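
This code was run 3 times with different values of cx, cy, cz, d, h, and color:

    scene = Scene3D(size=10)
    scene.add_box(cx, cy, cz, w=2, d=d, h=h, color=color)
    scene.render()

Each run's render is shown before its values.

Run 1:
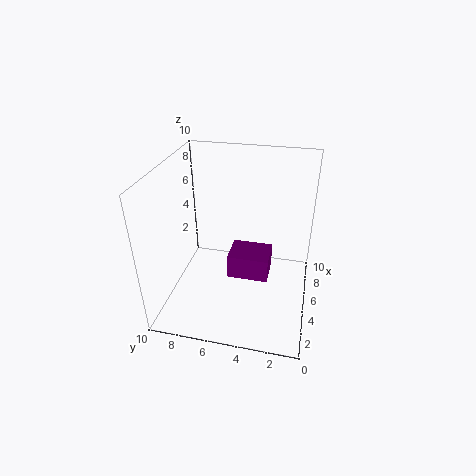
cx = 2; cy = 2.5; cz = 4; d = 2.5; h = 1.5; color = 'purple'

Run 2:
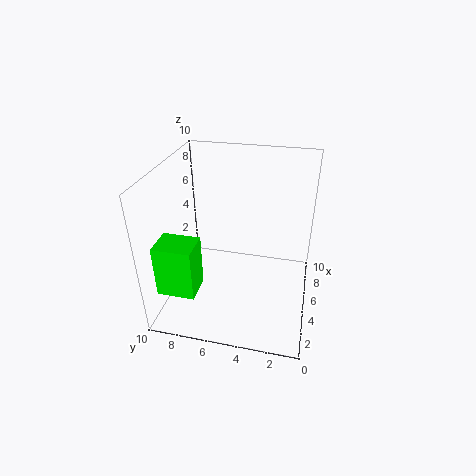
cx = 1; cy = 7; cz = 2.5; d = 2.5; h = 3.5; color = 'lime'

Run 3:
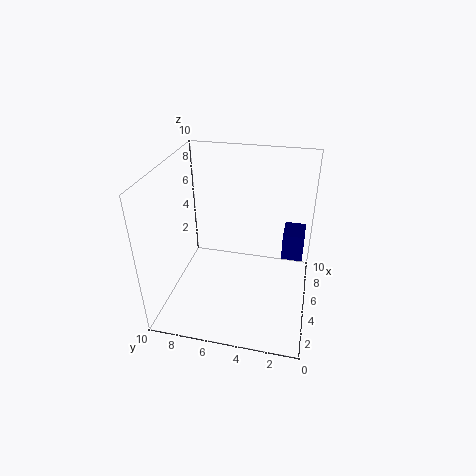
cx = 6; cy = 0.5; cz = 3; d = 1.5; h = 2; color = 'navy'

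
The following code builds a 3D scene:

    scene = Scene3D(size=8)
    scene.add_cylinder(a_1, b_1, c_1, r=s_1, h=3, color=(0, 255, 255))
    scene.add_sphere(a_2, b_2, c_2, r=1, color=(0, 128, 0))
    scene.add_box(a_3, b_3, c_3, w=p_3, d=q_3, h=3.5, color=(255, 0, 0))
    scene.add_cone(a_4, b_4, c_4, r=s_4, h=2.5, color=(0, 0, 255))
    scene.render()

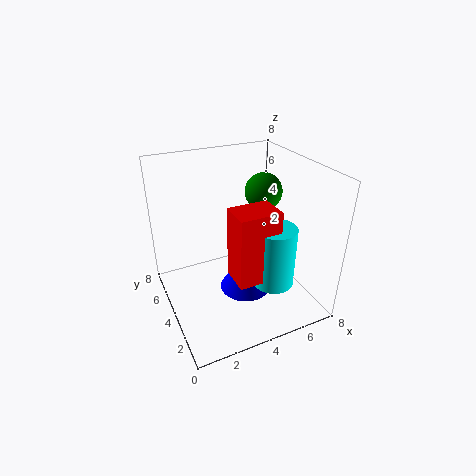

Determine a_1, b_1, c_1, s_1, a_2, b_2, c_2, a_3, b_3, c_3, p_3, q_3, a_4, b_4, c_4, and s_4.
a_1 = 4.5; b_1 = 1; c_1 = 3; s_1 = 1; a_2 = 5.5; b_2 = 4; c_2 = 6.5; a_3 = 2.5; b_3 = 0.5; c_3 = 3.5; p_3 = 2; q_3 = 1.5; a_4 = 4.5; b_4 = 4; c_4 = 0.5; s_4 = 1.5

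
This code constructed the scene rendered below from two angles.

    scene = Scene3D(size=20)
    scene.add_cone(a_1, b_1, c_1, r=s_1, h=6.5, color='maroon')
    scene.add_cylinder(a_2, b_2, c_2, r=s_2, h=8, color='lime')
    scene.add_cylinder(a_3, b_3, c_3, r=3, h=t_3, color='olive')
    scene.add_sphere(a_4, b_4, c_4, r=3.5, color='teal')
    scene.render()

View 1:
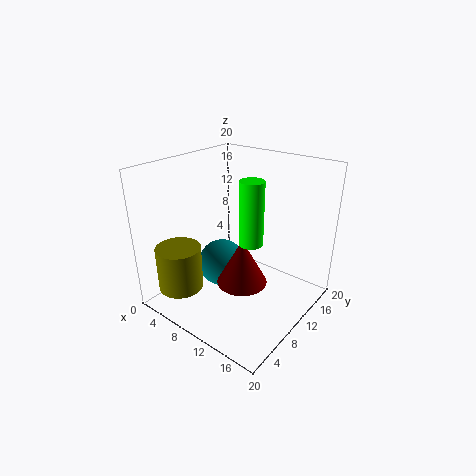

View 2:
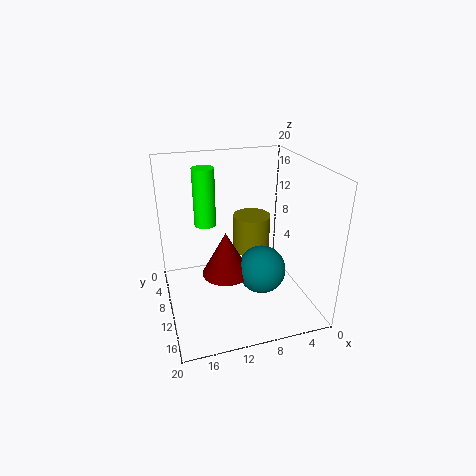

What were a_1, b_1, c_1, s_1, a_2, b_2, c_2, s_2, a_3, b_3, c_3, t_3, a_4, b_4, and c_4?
a_1 = 11.5
b_1 = 9
c_1 = 4
s_1 = 3.5
a_2 = 14
b_2 = 7.5
c_2 = 11.5
s_2 = 1.5
a_3 = 5.5
b_3 = 3
c_3 = 4
t_3 = 6
a_4 = 6.5
b_4 = 10.5
c_4 = 4.5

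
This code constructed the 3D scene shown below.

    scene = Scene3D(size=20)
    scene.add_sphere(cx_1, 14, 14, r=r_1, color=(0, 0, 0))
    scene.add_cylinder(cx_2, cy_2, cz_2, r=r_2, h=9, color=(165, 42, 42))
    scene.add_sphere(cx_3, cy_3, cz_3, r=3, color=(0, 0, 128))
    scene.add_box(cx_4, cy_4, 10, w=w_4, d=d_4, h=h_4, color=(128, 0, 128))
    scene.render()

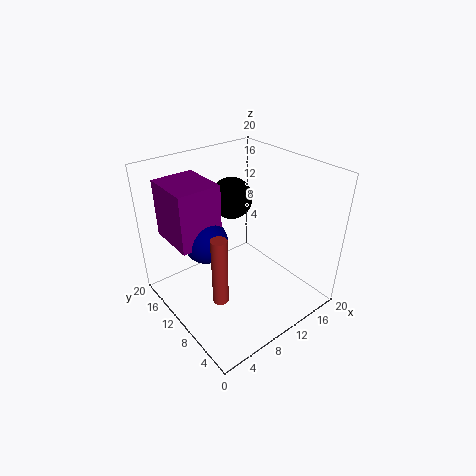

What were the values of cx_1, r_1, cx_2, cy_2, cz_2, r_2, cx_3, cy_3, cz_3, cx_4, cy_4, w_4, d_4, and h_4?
cx_1 = 12
r_1 = 3
cx_2 = 4
cy_2 = 6
cz_2 = 5
r_2 = 1
cx_3 = 6
cy_3 = 12
cz_3 = 10
cx_4 = 2
cy_4 = 11
w_4 = 6
d_4 = 7
h_4 = 8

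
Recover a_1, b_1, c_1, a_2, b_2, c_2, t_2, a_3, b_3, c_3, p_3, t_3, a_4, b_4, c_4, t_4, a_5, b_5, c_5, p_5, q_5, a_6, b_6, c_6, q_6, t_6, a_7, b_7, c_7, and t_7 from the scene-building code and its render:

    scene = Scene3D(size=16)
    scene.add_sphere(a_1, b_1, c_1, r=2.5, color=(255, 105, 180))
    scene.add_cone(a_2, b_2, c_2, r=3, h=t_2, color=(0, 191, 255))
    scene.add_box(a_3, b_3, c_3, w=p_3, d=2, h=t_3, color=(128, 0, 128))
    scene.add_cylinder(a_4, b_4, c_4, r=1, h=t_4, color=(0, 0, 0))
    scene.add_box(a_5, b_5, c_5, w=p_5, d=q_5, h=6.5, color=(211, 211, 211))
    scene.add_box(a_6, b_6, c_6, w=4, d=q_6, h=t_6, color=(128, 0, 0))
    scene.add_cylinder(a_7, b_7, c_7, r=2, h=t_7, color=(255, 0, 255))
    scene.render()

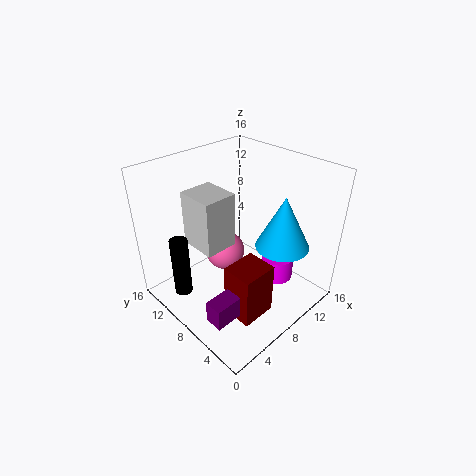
a_1 = 10
b_1 = 12.5
c_1 = 3
a_2 = 11.5
b_2 = 4.5
c_2 = 7
t_2 = 6
a_3 = 1.5
b_3 = 4
c_3 = 1.5
p_3 = 4.5
t_3 = 2.5
a_4 = 2.5
b_4 = 11.5
c_4 = 1.5
t_4 = 7
a_5 = 5
b_5 = 9.5
c_5 = 6
p_5 = 4
q_5 = 4.5
a_6 = 4.5
b_6 = 3
c_6 = 0.5
q_6 = 3.5
t_6 = 6
a_7 = 13.5
b_7 = 6.5
c_7 = 0.5
t_7 = 3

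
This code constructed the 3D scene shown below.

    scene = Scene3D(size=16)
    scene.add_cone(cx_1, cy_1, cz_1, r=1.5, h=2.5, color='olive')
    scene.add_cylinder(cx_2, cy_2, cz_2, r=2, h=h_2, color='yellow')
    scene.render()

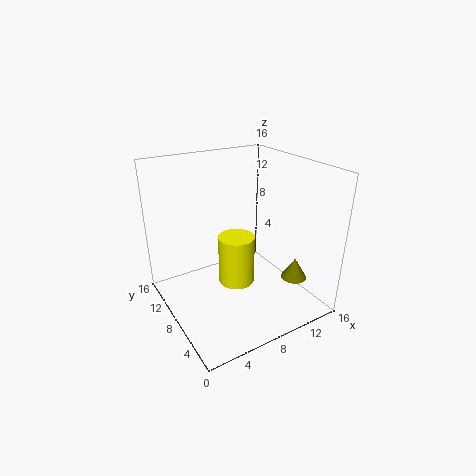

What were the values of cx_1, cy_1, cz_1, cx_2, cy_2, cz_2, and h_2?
cx_1 = 14
cy_1 = 5
cz_1 = 2.5
cx_2 = 7.5
cy_2 = 7.5
cz_2 = 3
h_2 = 5.5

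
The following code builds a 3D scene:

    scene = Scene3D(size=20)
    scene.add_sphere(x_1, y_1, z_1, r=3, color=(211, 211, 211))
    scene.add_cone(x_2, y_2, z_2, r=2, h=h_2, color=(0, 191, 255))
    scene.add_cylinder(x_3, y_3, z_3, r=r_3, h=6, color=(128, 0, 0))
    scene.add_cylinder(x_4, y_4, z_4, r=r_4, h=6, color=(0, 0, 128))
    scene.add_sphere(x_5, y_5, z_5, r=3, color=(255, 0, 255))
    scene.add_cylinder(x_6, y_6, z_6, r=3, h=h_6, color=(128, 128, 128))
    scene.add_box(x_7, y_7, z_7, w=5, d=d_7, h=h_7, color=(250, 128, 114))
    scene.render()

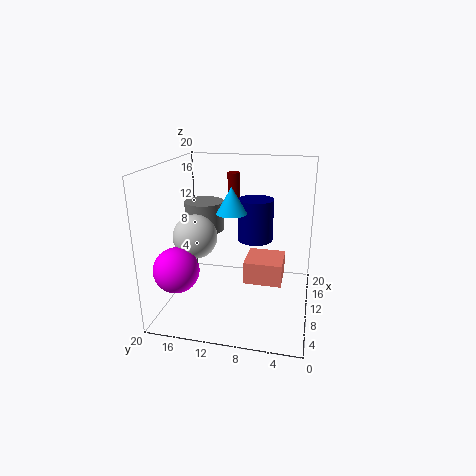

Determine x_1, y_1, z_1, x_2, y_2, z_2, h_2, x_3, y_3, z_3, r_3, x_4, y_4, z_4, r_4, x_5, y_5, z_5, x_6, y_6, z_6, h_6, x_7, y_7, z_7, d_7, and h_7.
x_1 = 8; y_1 = 15.5; z_1 = 10.5; x_2 = 8.5; y_2 = 10.5; z_2 = 14; h_2 = 3.5; x_3 = 18; y_3 = 12.5; z_3 = 11.5; r_3 = 1; x_4 = 12.5; y_4 = 8; z_4 = 9; r_4 = 2.5; x_5 = 4.5; y_5 = 17; z_5 = 7; x_6 = 15; y_6 = 16.5; z_6 = 9; h_6 = 4.5; x_7 = 6.5; y_7 = 3.5; z_7 = 5; d_7 = 5; h_7 = 3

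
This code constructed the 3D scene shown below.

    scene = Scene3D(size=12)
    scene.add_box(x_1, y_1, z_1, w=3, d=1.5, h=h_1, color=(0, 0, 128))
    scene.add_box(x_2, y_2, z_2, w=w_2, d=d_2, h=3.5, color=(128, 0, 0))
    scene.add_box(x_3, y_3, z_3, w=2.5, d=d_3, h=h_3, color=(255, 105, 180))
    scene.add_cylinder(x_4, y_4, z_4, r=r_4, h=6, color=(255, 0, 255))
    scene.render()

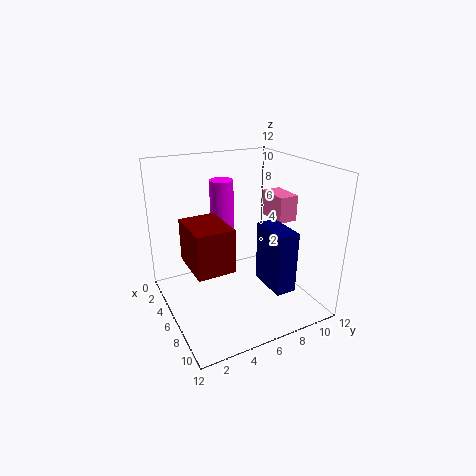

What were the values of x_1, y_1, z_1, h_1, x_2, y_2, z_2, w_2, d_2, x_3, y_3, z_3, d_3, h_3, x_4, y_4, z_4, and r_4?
x_1 = 9
y_1 = 6
z_1 = 4
h_1 = 4.5
x_2 = 4.5
y_2 = 1.5
z_2 = 4.5
w_2 = 4
d_2 = 3
x_3 = 6.5
y_3 = 8
z_3 = 8
d_3 = 1.5
h_3 = 2
x_4 = 4
y_4 = 5.5
z_4 = 4.5
r_4 = 1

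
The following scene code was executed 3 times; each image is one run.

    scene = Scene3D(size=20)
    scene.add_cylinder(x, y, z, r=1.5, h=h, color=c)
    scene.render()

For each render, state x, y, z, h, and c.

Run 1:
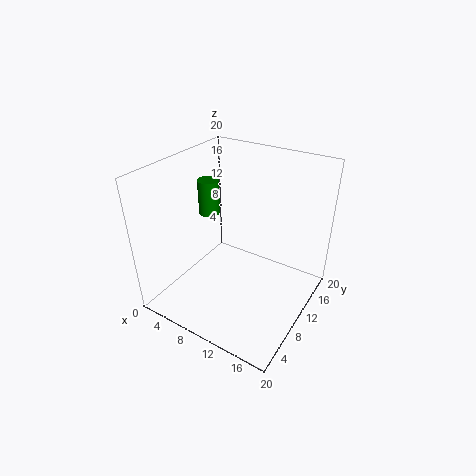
x = 4.5; y = 11; z = 12; h = 5; c = 'green'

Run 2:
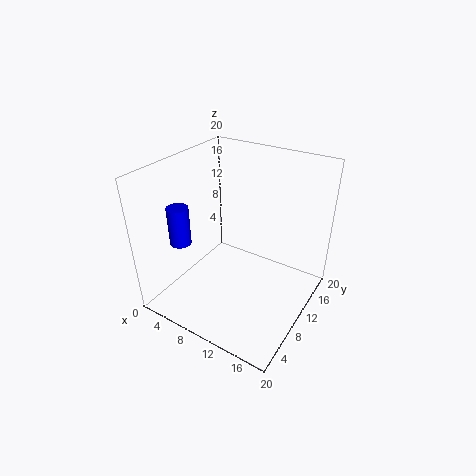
x = 3; y = 6; z = 9; h = 5.5; c = 'blue'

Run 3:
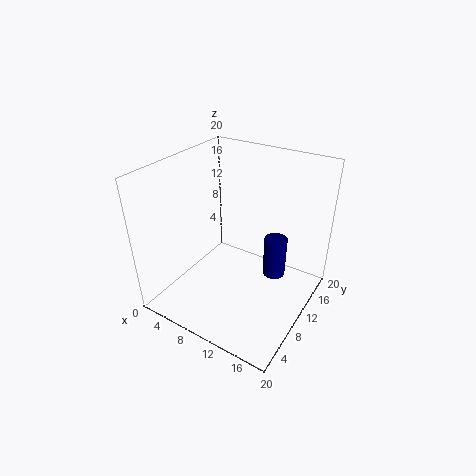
x = 15.5; y = 10.5; z = 6; h = 5.5; c = 'navy'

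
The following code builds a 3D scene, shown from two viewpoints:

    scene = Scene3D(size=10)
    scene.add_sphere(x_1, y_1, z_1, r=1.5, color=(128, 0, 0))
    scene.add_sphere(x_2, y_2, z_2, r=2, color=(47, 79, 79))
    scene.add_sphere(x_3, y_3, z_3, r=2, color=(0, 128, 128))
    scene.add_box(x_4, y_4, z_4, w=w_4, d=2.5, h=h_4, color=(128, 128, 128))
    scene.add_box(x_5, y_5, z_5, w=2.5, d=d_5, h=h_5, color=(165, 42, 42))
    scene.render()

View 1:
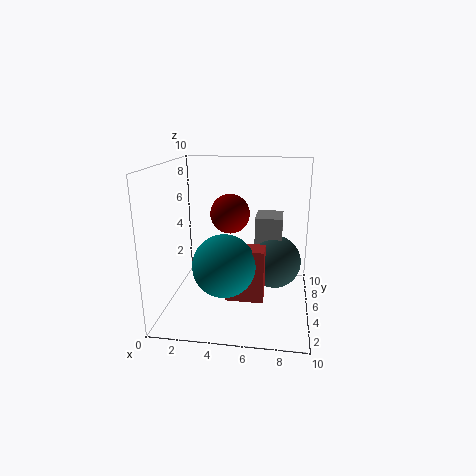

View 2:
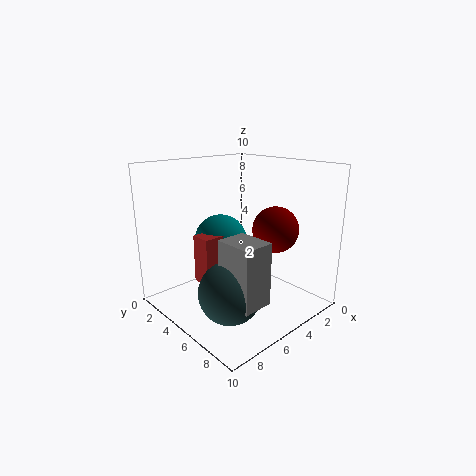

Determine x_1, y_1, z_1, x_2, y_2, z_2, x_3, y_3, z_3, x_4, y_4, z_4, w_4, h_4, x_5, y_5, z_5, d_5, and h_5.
x_1 = 4; y_1 = 7.5; z_1 = 6; x_2 = 7.5; y_2 = 7; z_2 = 2.5; x_3 = 4.5; y_3 = 2.5; z_3 = 4; x_4 = 6; y_4 = 6.5; z_4 = 2; w_4 = 2; h_4 = 4; x_5 = 4.5; y_5 = 2.5; z_5 = 1.5; d_5 = 1.5; h_5 = 3.5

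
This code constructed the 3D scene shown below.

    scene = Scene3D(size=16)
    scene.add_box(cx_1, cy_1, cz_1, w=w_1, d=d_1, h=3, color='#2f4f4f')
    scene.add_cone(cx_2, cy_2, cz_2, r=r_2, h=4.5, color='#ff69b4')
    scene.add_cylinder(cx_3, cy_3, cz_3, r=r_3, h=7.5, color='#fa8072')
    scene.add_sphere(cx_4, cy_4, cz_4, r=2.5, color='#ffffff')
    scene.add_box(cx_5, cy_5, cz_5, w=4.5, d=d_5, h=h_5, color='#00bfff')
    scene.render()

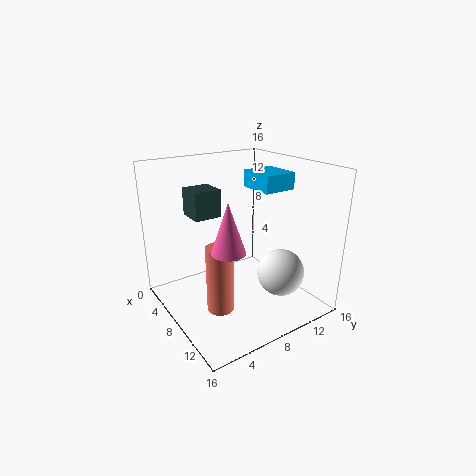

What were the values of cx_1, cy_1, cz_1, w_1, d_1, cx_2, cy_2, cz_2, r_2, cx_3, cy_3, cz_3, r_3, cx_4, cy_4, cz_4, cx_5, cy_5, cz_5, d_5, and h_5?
cx_1 = 4; cy_1 = 3.5; cz_1 = 10.5; w_1 = 3; d_1 = 3; cx_2 = 14; cy_2 = 3; cz_2 = 10; r_2 = 1.5; cx_3 = 9; cy_3 = 5; cz_3 = 0.5; r_3 = 1.5; cx_4 = 12.5; cy_4 = 10.5; cz_4 = 5; cx_5 = 4; cy_5 = 11.5; cz_5 = 12.5; d_5 = 4; h_5 = 2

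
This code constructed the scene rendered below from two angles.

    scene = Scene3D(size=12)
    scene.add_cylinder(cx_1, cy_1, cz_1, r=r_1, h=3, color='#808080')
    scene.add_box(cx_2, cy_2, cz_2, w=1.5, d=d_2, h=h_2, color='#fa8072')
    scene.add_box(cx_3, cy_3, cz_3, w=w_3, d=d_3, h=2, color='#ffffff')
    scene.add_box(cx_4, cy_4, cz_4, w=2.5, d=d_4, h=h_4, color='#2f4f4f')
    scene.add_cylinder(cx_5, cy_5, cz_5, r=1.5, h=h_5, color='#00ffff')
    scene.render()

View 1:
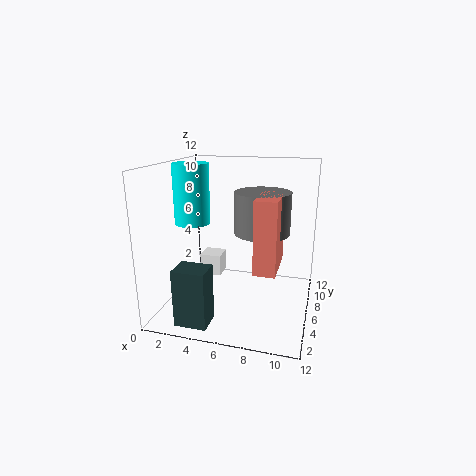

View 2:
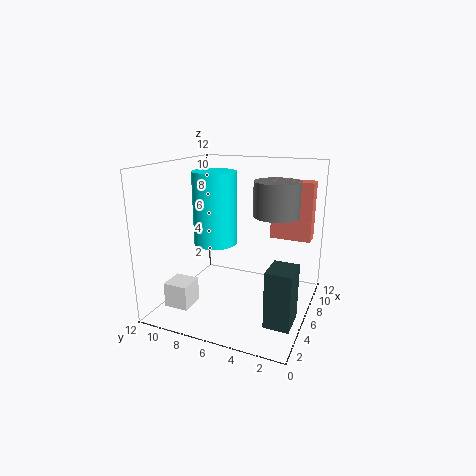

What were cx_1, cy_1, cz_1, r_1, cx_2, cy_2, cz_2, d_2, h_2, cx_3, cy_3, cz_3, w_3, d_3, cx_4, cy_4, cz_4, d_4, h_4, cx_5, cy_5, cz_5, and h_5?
cx_1 = 8.5, cy_1 = 3.5, cz_1 = 7.5, r_1 = 2, cx_2 = 8.5, cy_2 = 0.5, cz_2 = 5.5, d_2 = 3.5, h_2 = 5, cx_3 = 1.5, cy_3 = 8.5, cz_3 = 1, w_3 = 2, d_3 = 2, cx_4 = 2.5, cy_4 = 0.5, cz_4 = 0.5, d_4 = 2, h_4 = 4.5, cx_5 = 2, cy_5 = 6, cz_5 = 7, h_5 = 5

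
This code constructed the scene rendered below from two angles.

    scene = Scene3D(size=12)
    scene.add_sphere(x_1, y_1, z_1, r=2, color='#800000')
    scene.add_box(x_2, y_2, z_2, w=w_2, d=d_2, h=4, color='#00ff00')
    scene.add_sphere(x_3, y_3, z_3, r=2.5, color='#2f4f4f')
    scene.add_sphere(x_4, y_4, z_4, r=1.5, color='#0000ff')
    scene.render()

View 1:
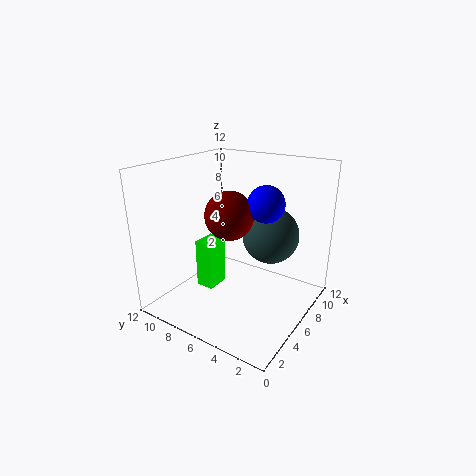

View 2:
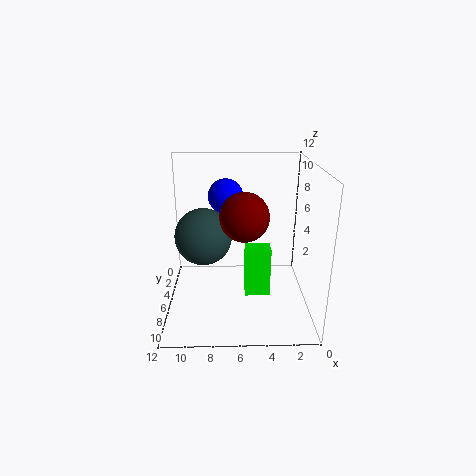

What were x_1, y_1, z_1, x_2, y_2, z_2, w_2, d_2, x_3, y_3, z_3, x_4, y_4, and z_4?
x_1 = 5.5; y_1 = 6.5; z_1 = 8; x_2 = 3.5; y_2 = 7; z_2 = 2; w_2 = 2; d_2 = 1.5; x_3 = 9; y_3 = 4.5; z_3 = 5.5; x_4 = 7; y_4 = 4; z_4 = 9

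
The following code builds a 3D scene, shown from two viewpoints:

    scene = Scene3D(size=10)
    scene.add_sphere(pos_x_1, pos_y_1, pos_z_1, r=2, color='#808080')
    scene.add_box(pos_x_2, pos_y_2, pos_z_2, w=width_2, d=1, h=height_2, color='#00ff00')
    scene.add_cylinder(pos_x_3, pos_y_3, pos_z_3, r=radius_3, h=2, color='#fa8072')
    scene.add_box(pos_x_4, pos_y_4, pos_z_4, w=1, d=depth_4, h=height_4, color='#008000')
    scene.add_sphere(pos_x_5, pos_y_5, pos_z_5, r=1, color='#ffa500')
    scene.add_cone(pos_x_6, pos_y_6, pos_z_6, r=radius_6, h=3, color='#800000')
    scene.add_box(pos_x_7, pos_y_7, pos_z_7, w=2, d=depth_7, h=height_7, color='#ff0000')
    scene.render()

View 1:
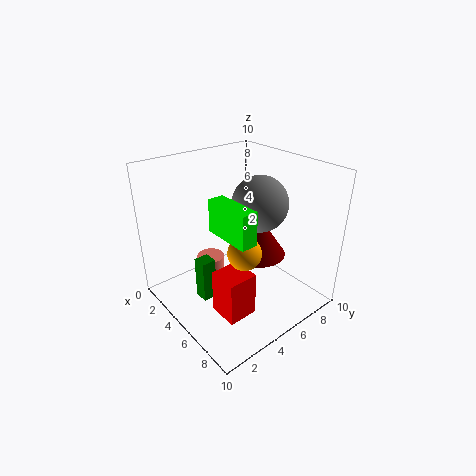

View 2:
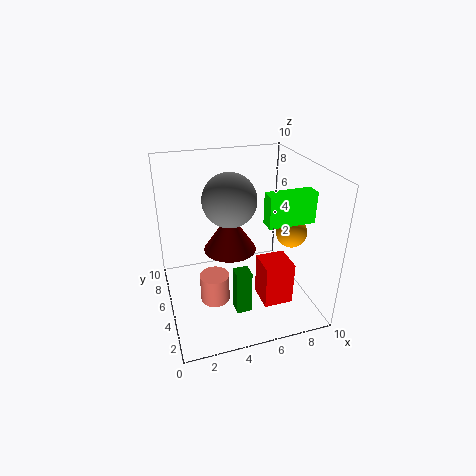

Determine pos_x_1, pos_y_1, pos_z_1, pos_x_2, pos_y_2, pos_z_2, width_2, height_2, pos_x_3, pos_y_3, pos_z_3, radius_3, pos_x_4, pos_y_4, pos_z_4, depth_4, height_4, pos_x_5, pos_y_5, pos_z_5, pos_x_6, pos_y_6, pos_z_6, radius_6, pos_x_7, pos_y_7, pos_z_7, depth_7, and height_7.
pos_x_1 = 5; pos_y_1 = 7; pos_z_1 = 7; pos_x_2 = 6; pos_y_2 = 2; pos_z_2 = 7; width_2 = 3; height_2 = 2; pos_x_3 = 3; pos_y_3 = 4; pos_z_3 = 1; radius_3 = 1; pos_x_4 = 4; pos_y_4 = 2; pos_z_4 = 1; depth_4 = 1; height_4 = 3; pos_x_5 = 8; pos_y_5 = 3; pos_z_5 = 6; pos_x_6 = 5; pos_y_6 = 7; pos_z_6 = 3; radius_6 = 2; pos_x_7 = 6; pos_y_7 = 2; pos_z_7 = 1; depth_7 = 2; height_7 = 3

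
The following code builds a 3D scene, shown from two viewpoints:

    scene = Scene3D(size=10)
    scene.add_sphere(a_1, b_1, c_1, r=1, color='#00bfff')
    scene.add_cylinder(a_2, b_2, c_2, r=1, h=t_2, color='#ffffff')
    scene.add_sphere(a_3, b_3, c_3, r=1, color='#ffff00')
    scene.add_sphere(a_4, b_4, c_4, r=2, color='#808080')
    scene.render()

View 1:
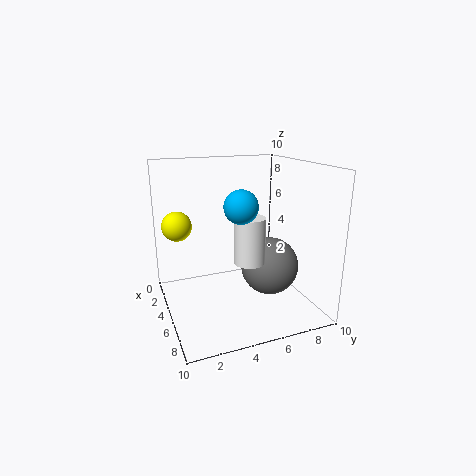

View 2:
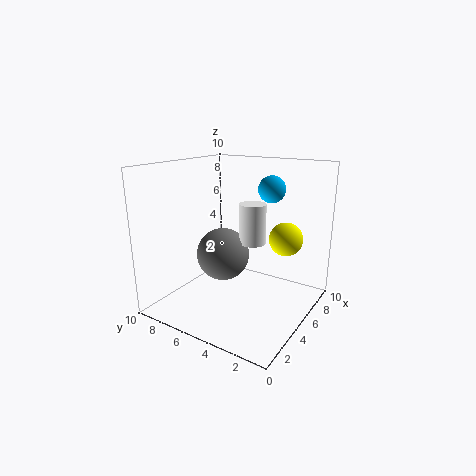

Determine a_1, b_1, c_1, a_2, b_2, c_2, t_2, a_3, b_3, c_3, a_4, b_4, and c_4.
a_1 = 8; b_1 = 4; c_1 = 8; a_2 = 7; b_2 = 5; c_2 = 4; t_2 = 3; a_3 = 4; b_3 = 1; c_3 = 6; a_4 = 6; b_4 = 7; c_4 = 3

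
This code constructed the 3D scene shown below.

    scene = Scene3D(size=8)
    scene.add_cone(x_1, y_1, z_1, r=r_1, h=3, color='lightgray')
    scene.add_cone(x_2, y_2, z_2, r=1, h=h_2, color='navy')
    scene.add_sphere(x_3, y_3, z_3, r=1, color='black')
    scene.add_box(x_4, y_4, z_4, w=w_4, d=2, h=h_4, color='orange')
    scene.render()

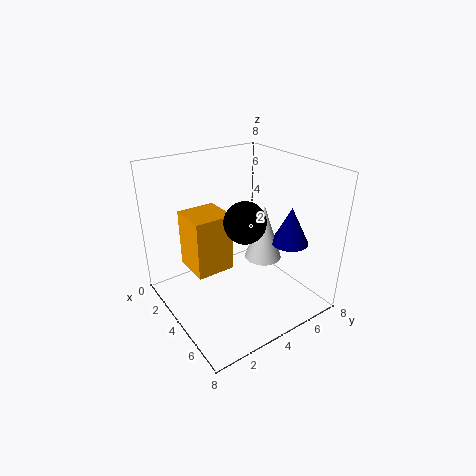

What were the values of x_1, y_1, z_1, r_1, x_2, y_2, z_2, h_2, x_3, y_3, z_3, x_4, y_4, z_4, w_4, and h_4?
x_1 = 5; y_1 = 5; z_1 = 3; r_1 = 1; x_2 = 6; y_2 = 6; z_2 = 4; h_2 = 2; x_3 = 6; y_3 = 3; z_3 = 6; x_4 = 3; y_4 = 1; z_4 = 3; w_4 = 2; h_4 = 3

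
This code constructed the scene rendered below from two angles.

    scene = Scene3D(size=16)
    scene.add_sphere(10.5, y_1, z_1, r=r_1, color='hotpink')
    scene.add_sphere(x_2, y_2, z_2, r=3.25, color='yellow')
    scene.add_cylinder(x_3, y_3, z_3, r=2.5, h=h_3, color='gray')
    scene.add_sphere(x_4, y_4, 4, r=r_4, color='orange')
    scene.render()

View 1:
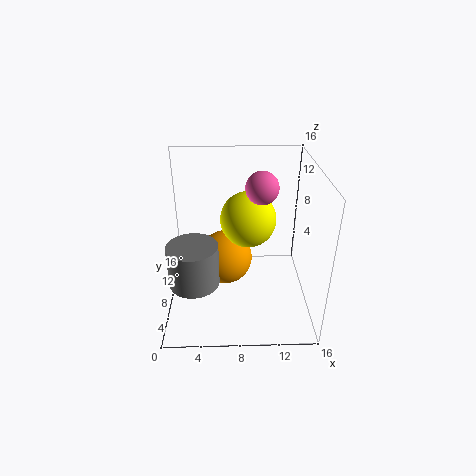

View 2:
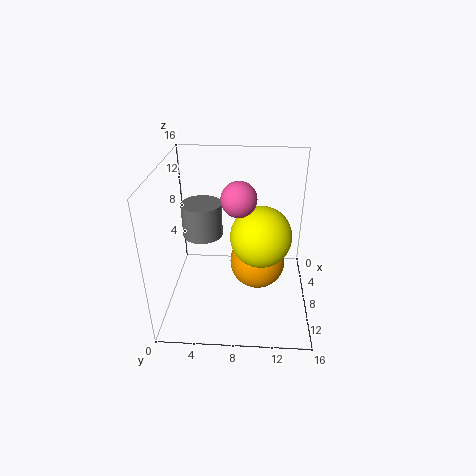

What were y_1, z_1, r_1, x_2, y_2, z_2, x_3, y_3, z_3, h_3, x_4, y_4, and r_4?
y_1 = 8.25, z_1 = 13.75, r_1 = 1.75, x_2 = 9.25, y_2 = 10.5, z_2 = 9, x_3 = 3.5, y_3 = 3.25, z_3 = 5.75, h_3 = 4.25, x_4 = 6.5, y_4 = 10.25, r_4 = 3.25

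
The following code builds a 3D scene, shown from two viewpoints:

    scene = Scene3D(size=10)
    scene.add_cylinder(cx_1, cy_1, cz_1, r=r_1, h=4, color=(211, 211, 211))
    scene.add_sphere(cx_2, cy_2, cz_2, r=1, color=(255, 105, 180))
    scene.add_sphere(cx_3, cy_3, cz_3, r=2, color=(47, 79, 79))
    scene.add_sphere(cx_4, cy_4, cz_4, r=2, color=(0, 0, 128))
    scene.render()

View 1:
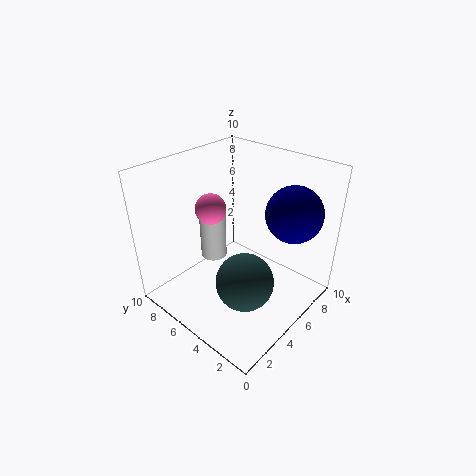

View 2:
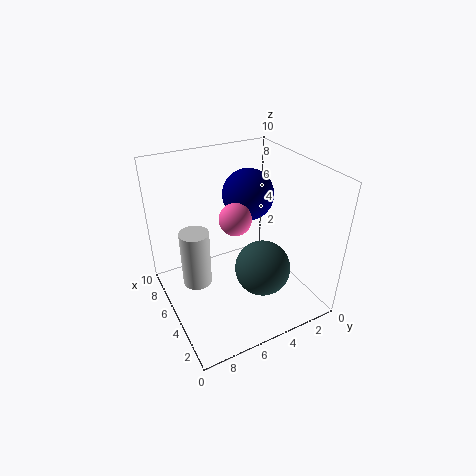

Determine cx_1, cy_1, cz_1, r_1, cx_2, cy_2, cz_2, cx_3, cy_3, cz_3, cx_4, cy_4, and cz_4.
cx_1 = 5.5, cy_1 = 8, cz_1 = 2, r_1 = 1, cx_2 = 3.5, cy_2 = 6, cz_2 = 7.5, cx_3 = 4, cy_3 = 3.5, cz_3 = 2.5, cx_4 = 8, cy_4 = 2.5, cz_4 = 6.5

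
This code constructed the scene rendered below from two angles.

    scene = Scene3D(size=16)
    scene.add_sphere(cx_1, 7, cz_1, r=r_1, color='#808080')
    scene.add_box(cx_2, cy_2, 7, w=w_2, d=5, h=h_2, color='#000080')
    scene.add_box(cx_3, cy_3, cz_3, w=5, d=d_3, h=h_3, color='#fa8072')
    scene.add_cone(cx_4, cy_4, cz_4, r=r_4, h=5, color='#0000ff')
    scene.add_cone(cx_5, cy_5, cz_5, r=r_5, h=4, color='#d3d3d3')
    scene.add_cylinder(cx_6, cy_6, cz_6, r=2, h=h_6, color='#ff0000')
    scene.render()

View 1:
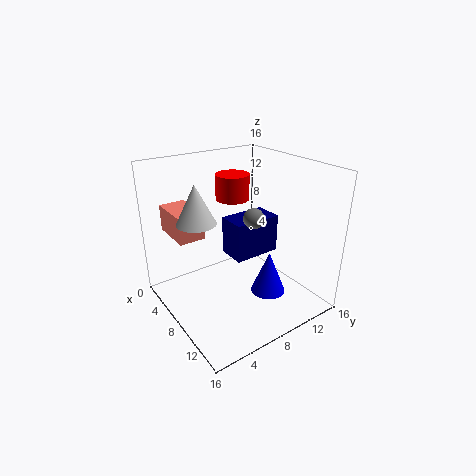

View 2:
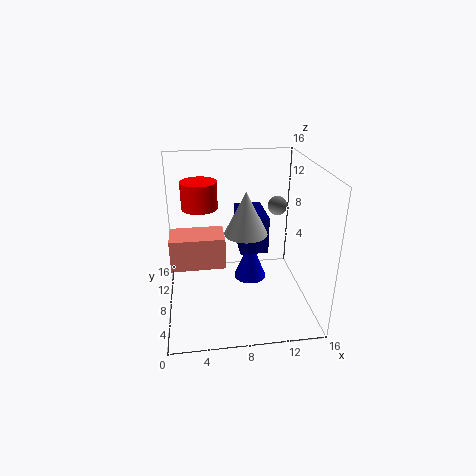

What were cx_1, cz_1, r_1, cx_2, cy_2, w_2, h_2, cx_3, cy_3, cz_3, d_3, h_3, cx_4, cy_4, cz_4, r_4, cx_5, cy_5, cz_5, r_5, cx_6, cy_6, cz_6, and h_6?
cx_1 = 12
cz_1 = 12
r_1 = 1
cx_2 = 8
cy_2 = 6
w_2 = 3
h_2 = 4
cx_3 = 1
cy_3 = 2
cz_3 = 8
d_3 = 3
h_3 = 3
cx_4 = 10
cy_4 = 11
cz_4 = 1
r_4 = 2
cx_5 = 8
cy_5 = 3
cz_5 = 11
r_5 = 2
cx_6 = 4
cy_6 = 10
cz_6 = 11
h_6 = 3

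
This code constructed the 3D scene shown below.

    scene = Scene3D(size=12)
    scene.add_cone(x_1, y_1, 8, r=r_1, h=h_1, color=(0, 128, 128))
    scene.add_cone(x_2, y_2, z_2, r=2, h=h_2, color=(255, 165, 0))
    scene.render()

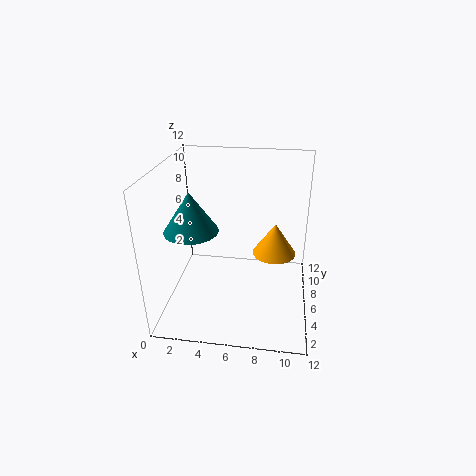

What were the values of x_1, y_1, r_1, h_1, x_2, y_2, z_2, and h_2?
x_1 = 3
y_1 = 3
r_1 = 2
h_1 = 3
x_2 = 9
y_2 = 9
z_2 = 3
h_2 = 3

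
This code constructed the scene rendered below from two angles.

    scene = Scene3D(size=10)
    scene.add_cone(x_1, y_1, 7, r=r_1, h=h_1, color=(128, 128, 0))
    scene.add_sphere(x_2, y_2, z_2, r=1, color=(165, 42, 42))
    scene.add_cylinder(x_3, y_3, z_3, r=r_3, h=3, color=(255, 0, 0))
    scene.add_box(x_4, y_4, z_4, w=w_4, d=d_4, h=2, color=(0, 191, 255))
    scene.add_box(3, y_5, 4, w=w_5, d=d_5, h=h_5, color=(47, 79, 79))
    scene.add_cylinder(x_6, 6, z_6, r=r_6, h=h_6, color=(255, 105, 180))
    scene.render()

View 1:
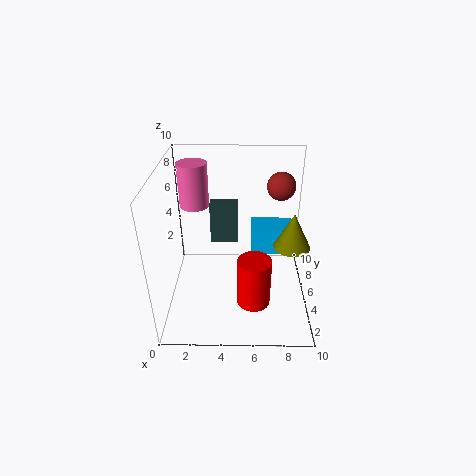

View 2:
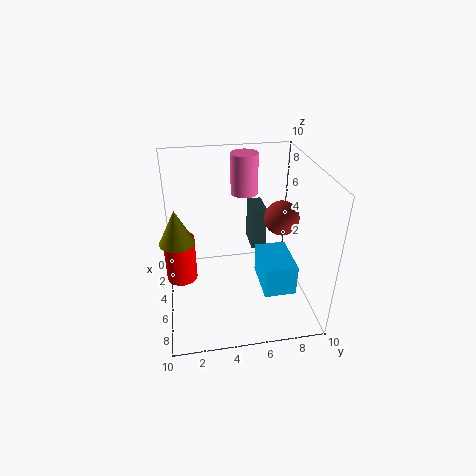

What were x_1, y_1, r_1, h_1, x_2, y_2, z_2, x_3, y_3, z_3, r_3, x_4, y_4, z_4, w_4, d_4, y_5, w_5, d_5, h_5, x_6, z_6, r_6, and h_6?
x_1 = 8; y_1 = 1; r_1 = 1; h_1 = 2; x_2 = 8; y_2 = 7; z_2 = 8; x_3 = 6; y_3 = 1; z_3 = 3; r_3 = 1; x_4 = 6; y_4 = 6; z_4 = 3; w_4 = 3; d_4 = 2; y_5 = 6; w_5 = 2; d_5 = 1; h_5 = 3; x_6 = 2; z_6 = 7; r_6 = 1; h_6 = 3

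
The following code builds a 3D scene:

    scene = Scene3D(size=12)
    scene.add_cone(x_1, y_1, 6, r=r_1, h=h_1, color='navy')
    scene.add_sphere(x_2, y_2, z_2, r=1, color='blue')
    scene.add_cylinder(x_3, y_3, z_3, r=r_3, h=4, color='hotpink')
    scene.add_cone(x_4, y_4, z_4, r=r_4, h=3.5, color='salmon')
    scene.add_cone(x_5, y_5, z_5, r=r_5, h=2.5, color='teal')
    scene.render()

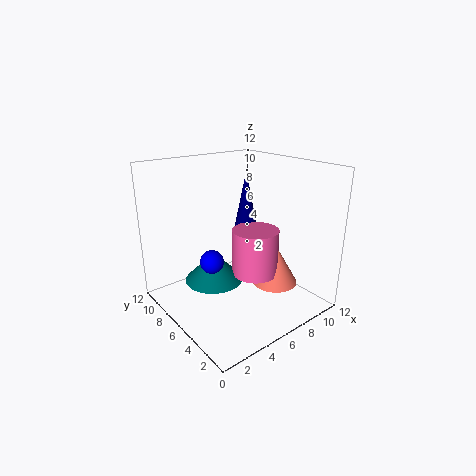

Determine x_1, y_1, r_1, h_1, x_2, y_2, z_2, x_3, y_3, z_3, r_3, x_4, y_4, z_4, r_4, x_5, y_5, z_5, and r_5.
x_1 = 8.5
y_1 = 8
r_1 = 1
h_1 = 5
x_2 = 4
y_2 = 7
z_2 = 4
x_3 = 7.5
y_3 = 5.5
z_3 = 2.5
r_3 = 2
x_4 = 9
y_4 = 4.5
z_4 = 1.5
r_4 = 2
x_5 = 4.5
y_5 = 7.5
z_5 = 2
r_5 = 2.5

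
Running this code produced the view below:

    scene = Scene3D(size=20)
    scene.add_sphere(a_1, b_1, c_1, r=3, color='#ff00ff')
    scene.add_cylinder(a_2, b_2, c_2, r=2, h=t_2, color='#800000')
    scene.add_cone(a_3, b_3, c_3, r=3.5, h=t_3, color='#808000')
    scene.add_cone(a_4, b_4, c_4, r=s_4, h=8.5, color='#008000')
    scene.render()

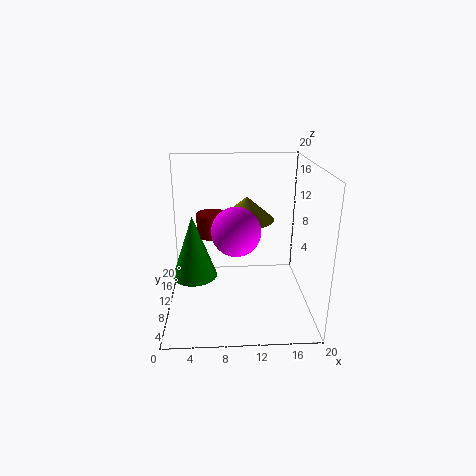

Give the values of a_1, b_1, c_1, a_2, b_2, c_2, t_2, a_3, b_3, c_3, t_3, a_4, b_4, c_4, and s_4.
a_1 = 9.5
b_1 = 5
c_1 = 13
a_2 = 6.5
b_2 = 9
c_2 = 11
t_2 = 3
a_3 = 11
b_3 = 8
c_3 = 13.5
t_3 = 3
a_4 = 4
b_4 = 8
c_4 = 5.5
s_4 = 3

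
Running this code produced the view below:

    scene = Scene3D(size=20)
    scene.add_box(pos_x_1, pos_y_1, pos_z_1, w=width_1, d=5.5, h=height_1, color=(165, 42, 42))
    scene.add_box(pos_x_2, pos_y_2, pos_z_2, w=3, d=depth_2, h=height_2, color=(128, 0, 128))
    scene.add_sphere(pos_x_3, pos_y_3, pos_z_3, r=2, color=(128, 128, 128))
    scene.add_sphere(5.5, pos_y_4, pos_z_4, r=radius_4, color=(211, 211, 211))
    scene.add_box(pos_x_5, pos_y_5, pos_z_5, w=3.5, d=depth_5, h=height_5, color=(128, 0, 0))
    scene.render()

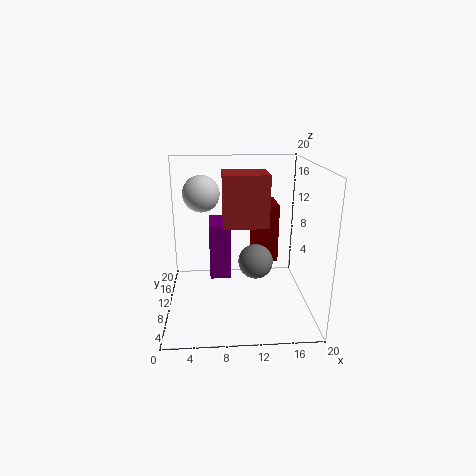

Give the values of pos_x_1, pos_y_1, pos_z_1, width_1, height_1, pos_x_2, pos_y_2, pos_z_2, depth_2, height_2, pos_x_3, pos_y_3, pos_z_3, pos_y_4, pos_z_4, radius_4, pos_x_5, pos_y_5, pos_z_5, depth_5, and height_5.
pos_x_1 = 8; pos_y_1 = 10.5; pos_z_1 = 11; width_1 = 6.5; height_1 = 7.5; pos_x_2 = 6; pos_y_2 = 10.5; pos_z_2 = 3.5; depth_2 = 5.5; height_2 = 8; pos_x_3 = 11.5; pos_y_3 = 2.5; pos_z_3 = 10; pos_y_4 = 3; pos_z_4 = 18; radius_4 = 2; pos_x_5 = 12.5; pos_y_5 = 11.5; pos_z_5 = 5.5; depth_5 = 5.5; height_5 = 8.5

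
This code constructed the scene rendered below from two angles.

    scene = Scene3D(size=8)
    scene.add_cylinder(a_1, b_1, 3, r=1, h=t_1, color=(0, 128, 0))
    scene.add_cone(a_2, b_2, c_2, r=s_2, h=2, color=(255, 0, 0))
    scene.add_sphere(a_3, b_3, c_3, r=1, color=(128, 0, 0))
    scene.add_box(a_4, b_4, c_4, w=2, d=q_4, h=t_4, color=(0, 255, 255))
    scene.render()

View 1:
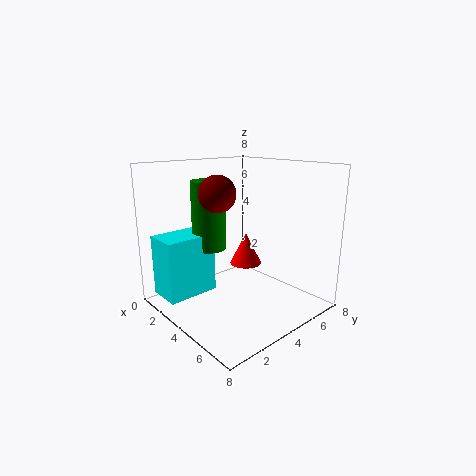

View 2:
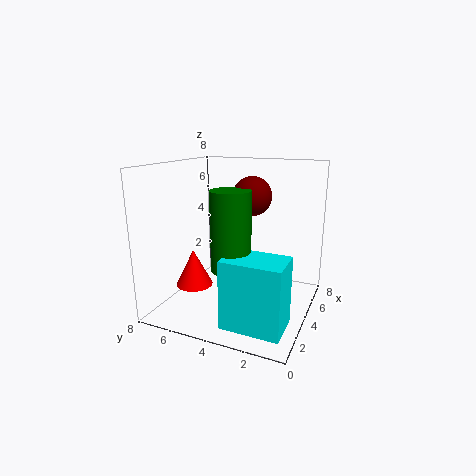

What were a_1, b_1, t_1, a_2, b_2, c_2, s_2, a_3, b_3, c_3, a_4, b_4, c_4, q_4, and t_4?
a_1 = 2, b_1 = 3.5, t_1 = 4, a_2 = 2.5, b_2 = 6, c_2 = 1.5, s_2 = 1, a_3 = 3.5, b_3 = 3, c_3 = 6.5, a_4 = 0.5, b_4 = 0.5, c_4 = 0.5, q_4 = 3, t_4 = 3.5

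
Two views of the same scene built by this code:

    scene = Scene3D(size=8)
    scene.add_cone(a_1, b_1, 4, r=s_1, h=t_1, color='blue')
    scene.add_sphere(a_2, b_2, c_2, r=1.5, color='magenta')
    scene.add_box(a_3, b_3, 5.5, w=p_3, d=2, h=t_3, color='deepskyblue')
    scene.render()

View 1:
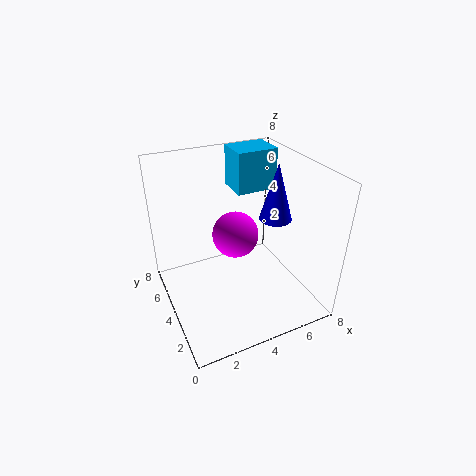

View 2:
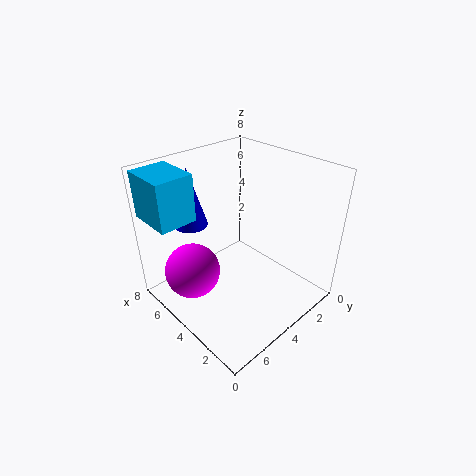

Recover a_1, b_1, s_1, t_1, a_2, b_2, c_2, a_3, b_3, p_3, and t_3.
a_1 = 7, b_1 = 5, s_1 = 1, t_1 = 3.5, a_2 = 5, b_2 = 6.5, c_2 = 2.5, a_3 = 5, b_3 = 6, p_3 = 2.5, t_3 = 2.5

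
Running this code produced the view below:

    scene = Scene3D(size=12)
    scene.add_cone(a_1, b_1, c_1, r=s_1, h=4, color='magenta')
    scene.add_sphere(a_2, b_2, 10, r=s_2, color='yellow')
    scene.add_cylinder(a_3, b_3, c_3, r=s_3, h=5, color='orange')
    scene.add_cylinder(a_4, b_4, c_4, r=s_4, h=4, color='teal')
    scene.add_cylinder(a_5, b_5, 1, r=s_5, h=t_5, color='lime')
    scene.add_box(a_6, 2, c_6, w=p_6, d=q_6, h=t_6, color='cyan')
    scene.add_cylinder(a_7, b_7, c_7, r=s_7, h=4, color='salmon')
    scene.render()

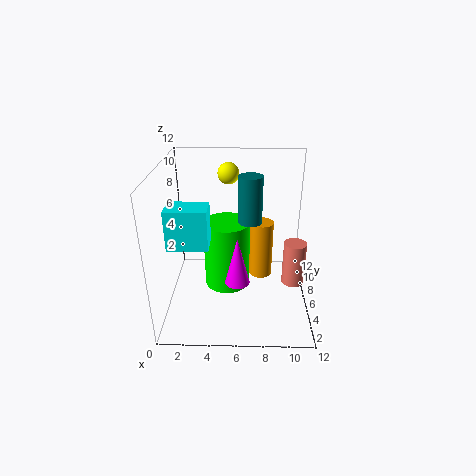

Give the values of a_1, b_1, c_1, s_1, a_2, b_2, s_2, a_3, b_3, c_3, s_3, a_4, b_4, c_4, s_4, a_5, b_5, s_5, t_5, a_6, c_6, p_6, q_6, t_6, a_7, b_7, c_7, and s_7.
a_1 = 6; b_1 = 4; c_1 = 3; s_1 = 1; a_2 = 5; b_2 = 11; s_2 = 1; a_3 = 8; b_3 = 7; c_3 = 2; s_3 = 1; a_4 = 7; b_4 = 7; c_4 = 7; s_4 = 1; a_5 = 5; b_5 = 7; s_5 = 2; t_5 = 6; a_6 = 1; c_6 = 7; p_6 = 3; q_6 = 2; t_6 = 3; a_7 = 11; b_7 = 7; c_7 = 1; s_7 = 1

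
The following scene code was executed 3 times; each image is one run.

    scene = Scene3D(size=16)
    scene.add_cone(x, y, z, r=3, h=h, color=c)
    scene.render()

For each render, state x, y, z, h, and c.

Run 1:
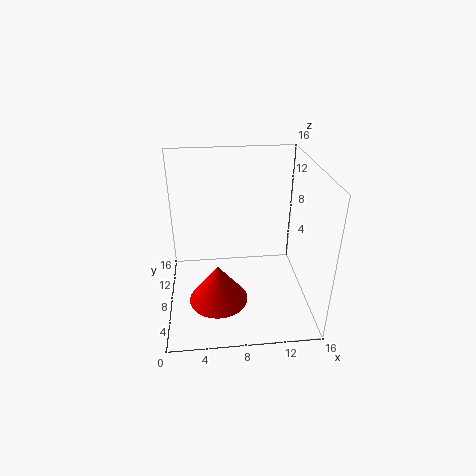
x = 5.5
y = 3.5
z = 3.5
h = 4
c = 'red'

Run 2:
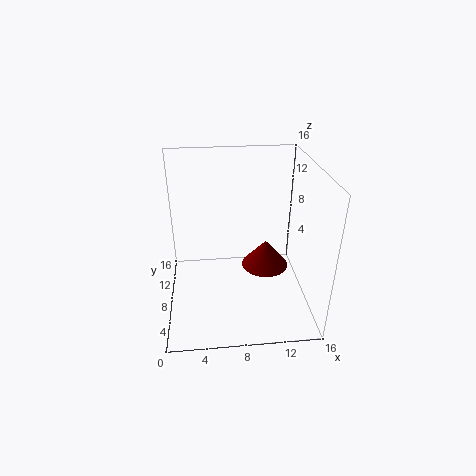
x = 12
y = 12
z = 1.5
h = 3.5
c = 'maroon'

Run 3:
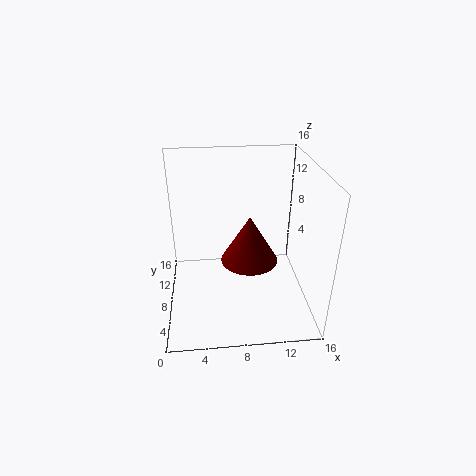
x = 9
y = 6
z = 6.5
h = 5
c = 'maroon'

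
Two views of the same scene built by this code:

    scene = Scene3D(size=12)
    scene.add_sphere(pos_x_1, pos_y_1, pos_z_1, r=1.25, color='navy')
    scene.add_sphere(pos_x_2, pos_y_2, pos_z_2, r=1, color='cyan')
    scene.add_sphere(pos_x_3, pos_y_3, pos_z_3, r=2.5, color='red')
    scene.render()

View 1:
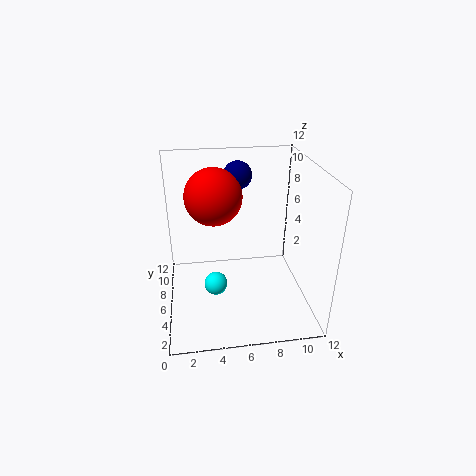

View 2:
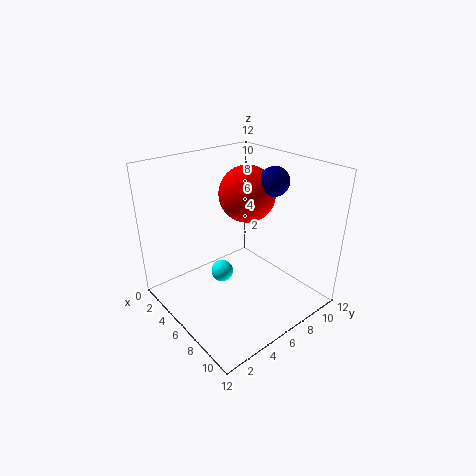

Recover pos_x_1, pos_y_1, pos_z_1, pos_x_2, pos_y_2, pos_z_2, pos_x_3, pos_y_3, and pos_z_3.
pos_x_1 = 6.5, pos_y_1 = 9.5, pos_z_1 = 10.25, pos_x_2 = 4, pos_y_2 = 5.75, pos_z_2 = 1.75, pos_x_3 = 4.25, pos_y_3 = 8.5, pos_z_3 = 8.75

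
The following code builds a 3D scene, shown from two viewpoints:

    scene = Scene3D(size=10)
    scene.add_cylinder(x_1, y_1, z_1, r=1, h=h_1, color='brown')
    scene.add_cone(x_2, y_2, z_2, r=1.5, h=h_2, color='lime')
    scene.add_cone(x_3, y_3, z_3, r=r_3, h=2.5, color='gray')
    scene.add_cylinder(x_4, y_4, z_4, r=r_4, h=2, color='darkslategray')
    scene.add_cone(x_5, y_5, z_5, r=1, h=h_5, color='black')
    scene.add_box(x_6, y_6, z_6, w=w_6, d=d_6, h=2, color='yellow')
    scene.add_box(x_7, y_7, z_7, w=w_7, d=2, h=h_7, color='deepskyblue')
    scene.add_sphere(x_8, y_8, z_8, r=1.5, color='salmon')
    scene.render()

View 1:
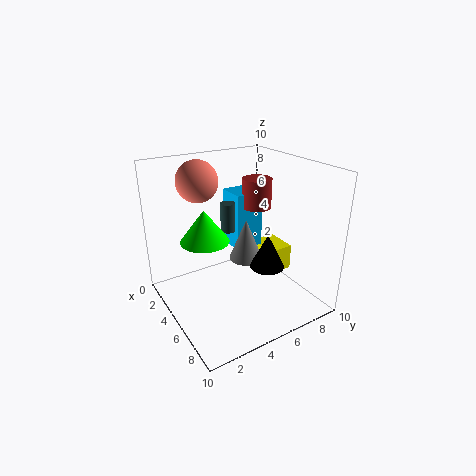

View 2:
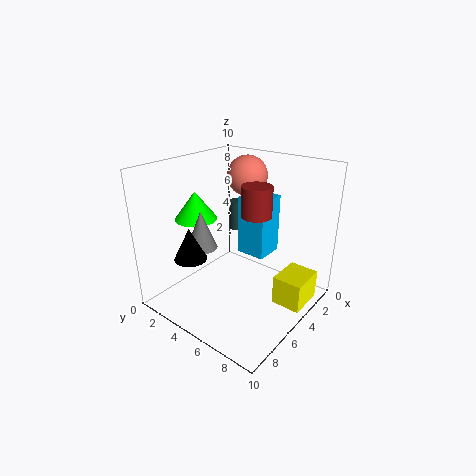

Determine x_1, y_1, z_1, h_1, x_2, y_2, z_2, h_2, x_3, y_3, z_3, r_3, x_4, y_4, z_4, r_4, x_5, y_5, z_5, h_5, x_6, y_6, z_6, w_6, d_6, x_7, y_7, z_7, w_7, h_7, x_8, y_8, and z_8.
x_1 = 5; y_1 = 6.5; z_1 = 7; h_1 = 2; x_2 = 6; y_2 = 2; z_2 = 6; h_2 = 2; x_3 = 7.5; y_3 = 4; z_3 = 5; r_3 = 1; x_4 = 4.5; y_4 = 4.5; z_4 = 5.5; r_4 = 0.5; x_5 = 9; y_5 = 4.5; z_5 = 5; h_5 = 2; x_6 = 2.5; y_6 = 8; z_6 = 1; w_6 = 2.5; d_6 = 2; x_7 = 3; y_7 = 5; z_7 = 4; w_7 = 2; h_7 = 4; x_8 = 2; y_8 = 3.5; z_8 = 8.5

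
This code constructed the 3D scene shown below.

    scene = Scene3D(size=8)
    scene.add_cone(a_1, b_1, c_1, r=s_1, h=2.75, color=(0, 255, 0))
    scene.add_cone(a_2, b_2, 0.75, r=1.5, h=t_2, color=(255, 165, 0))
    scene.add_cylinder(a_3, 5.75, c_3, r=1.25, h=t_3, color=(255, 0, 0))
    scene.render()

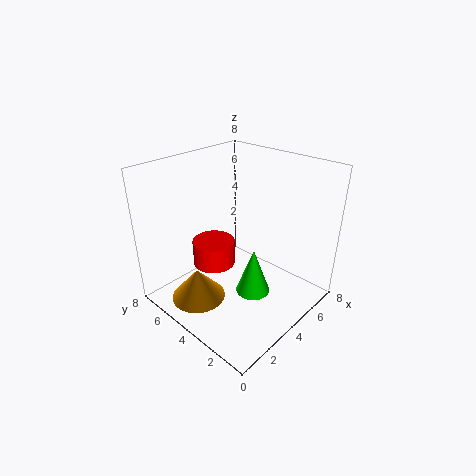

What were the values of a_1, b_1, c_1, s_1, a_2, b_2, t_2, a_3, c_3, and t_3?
a_1 = 4.5, b_1 = 3.25, c_1 = 0.5, s_1 = 1, a_2 = 1.75, b_2 = 5, t_2 = 1.75, a_3 = 3.75, c_3 = 1.75, t_3 = 1.5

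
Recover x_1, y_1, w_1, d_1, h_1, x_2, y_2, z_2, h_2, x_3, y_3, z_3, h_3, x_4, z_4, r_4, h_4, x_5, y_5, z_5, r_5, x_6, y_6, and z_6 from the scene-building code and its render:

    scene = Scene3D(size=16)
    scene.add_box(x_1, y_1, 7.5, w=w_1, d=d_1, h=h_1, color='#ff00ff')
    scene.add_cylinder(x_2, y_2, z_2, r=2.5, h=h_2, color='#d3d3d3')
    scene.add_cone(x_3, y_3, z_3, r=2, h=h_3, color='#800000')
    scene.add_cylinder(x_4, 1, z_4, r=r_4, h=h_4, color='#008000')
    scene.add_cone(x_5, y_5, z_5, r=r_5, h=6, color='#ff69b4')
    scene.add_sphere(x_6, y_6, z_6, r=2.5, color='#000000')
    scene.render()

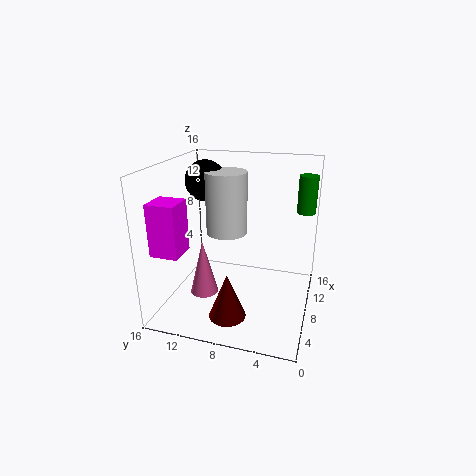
x_1 = 2, y_1 = 12.5, w_1 = 3, d_1 = 3, h_1 = 5.5, x_2 = 11.5, y_2 = 10.5, z_2 = 7, h_2 = 7.5, x_3 = 4, y_3 = 8, z_3 = 0.5, h_3 = 5, x_4 = 10, z_4 = 11, r_4 = 1, h_4 = 4, x_5 = 5, y_5 = 11, z_5 = 2.5, r_5 = 1.5, x_6 = 12.5, y_6 = 13.5, z_6 = 13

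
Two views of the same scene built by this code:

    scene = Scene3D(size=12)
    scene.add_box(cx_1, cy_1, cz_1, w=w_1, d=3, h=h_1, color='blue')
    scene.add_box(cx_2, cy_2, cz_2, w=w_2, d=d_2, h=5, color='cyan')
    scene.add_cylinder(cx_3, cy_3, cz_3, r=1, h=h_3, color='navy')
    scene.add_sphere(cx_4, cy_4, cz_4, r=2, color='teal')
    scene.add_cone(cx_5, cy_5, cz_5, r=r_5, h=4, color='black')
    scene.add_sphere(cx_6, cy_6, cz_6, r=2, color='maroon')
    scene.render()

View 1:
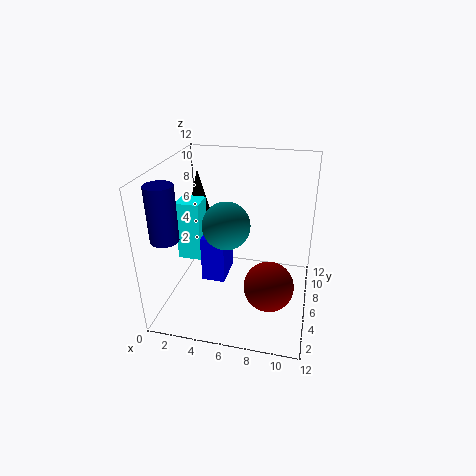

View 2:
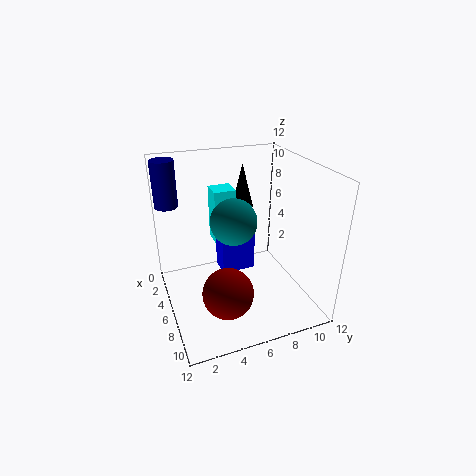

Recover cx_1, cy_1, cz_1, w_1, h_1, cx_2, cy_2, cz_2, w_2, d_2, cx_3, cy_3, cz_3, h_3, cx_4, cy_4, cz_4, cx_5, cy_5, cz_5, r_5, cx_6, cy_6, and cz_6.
cx_1 = 3, cy_1 = 5, cz_1 = 2, w_1 = 2, h_1 = 4, cx_2 = 1, cy_2 = 5, cz_2 = 4, w_2 = 2, d_2 = 2, cx_3 = 2, cy_3 = 1, cz_3 = 8, h_3 = 4, cx_4 = 5, cy_4 = 6, cz_4 = 7, cx_5 = 2, cy_5 = 8, cz_5 = 7, r_5 = 1, cx_6 = 9, cy_6 = 4, cz_6 = 3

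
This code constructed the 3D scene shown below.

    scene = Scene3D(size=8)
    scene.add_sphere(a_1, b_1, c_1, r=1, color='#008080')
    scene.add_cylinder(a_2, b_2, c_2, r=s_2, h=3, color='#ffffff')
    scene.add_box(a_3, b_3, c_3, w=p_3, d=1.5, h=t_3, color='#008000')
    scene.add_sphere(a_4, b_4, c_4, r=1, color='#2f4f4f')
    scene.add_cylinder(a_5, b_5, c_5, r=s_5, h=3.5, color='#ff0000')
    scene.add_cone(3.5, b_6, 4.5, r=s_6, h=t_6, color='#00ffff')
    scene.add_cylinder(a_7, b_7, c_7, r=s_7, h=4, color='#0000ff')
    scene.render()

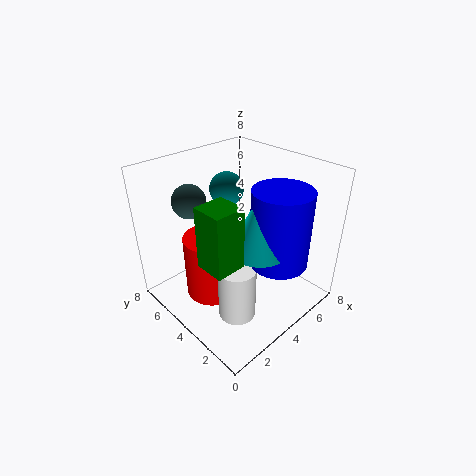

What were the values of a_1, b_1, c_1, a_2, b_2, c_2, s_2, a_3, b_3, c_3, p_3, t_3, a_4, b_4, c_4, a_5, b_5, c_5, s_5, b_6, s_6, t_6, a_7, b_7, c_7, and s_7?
a_1 = 5
b_1 = 6
c_1 = 6
a_2 = 2.5
b_2 = 2.5
c_2 = 0.5
s_2 = 1
a_3 = 0.5
b_3 = 1.5
c_3 = 4.5
p_3 = 1.5
t_3 = 3
a_4 = 3
b_4 = 7
c_4 = 5.5
a_5 = 2.5
b_5 = 4.5
c_5 = 1
s_5 = 1.5
b_6 = 2
s_6 = 1.5
t_6 = 3
a_7 = 4.5
b_7 = 1.5
c_7 = 3.5
s_7 = 1.5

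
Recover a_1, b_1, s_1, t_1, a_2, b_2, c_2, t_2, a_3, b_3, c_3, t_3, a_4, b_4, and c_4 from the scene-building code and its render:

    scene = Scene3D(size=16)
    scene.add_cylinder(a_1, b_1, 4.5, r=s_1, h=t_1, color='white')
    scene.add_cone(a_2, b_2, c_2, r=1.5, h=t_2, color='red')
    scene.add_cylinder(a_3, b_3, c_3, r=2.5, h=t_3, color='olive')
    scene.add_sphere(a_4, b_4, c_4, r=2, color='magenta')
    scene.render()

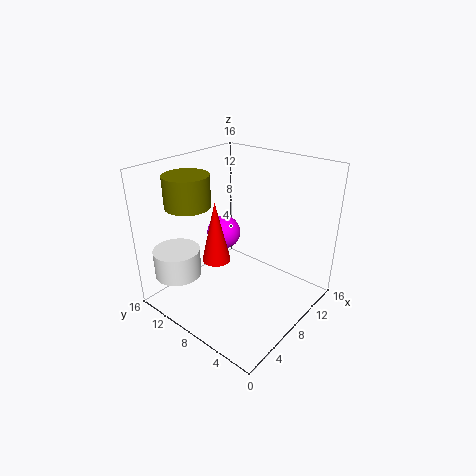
a_1 = 2.5, b_1 = 12, s_1 = 2.5, t_1 = 3, a_2 = 5, b_2 = 8.5, c_2 = 6.5, t_2 = 6.5, a_3 = 5, b_3 = 12.5, c_3 = 11.5, t_3 = 3.5, a_4 = 9.5, b_4 = 11.5, c_4 = 7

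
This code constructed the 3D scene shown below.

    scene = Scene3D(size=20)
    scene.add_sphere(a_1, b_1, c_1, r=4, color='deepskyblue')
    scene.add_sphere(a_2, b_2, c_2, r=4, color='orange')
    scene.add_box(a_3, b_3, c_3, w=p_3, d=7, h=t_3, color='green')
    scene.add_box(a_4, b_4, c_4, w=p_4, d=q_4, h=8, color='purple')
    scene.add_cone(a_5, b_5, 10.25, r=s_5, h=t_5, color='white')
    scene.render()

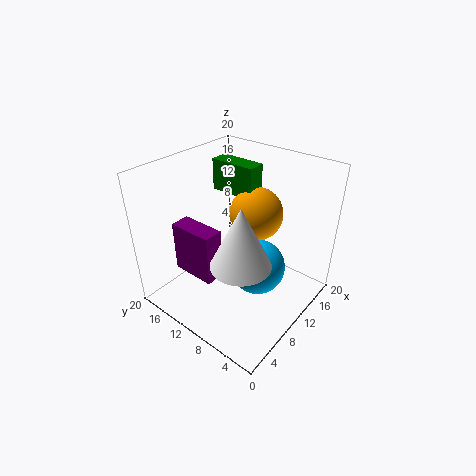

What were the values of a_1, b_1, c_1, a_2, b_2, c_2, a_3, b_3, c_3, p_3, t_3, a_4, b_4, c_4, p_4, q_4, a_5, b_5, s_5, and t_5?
a_1 = 11.75, b_1 = 7.75, c_1 = 5, a_2 = 15.25, b_2 = 10.75, c_2 = 11.25, a_3 = 14, b_3 = 11, c_3 = 13.75, p_3 = 2.75, t_3 = 4.75, a_4 = 6.75, b_4 = 13, c_4 = 2, p_4 = 3, q_4 = 7, a_5 = 5.25, b_5 = 5.75, s_5 = 3.75, t_5 = 7.75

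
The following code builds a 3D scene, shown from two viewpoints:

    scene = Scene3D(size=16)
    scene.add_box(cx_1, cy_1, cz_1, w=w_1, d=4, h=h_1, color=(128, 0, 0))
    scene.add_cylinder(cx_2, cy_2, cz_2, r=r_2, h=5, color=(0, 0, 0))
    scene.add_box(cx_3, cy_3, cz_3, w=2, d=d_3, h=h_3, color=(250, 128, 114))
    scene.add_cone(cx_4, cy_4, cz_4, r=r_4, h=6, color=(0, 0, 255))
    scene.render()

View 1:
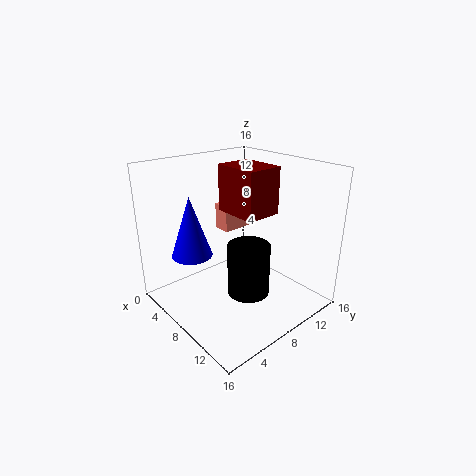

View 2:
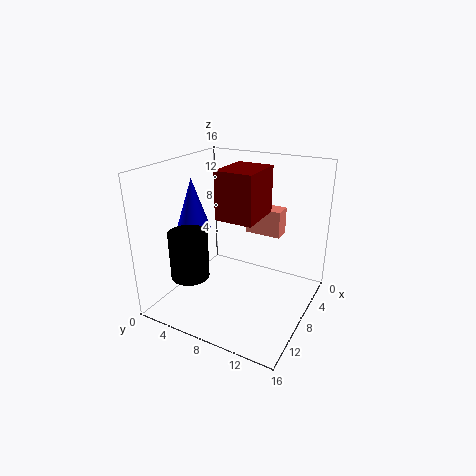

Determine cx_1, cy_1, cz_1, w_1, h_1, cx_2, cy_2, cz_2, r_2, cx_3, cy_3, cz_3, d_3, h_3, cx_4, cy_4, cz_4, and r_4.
cx_1 = 6
cy_1 = 7
cz_1 = 11
w_1 = 5
h_1 = 5
cx_2 = 13
cy_2 = 5
cz_2 = 5
r_2 = 2
cx_3 = 4
cy_3 = 8
cz_3 = 8
d_3 = 4
h_3 = 3
cx_4 = 8
cy_4 = 2
cz_4 = 8
r_4 = 2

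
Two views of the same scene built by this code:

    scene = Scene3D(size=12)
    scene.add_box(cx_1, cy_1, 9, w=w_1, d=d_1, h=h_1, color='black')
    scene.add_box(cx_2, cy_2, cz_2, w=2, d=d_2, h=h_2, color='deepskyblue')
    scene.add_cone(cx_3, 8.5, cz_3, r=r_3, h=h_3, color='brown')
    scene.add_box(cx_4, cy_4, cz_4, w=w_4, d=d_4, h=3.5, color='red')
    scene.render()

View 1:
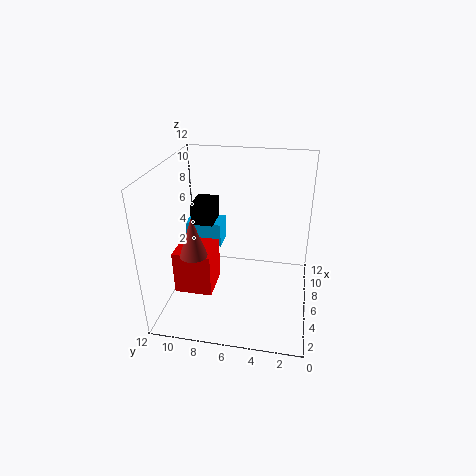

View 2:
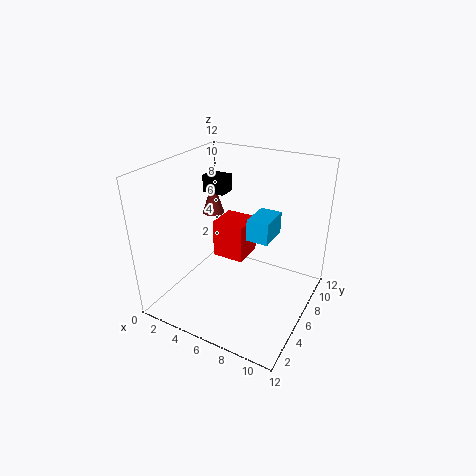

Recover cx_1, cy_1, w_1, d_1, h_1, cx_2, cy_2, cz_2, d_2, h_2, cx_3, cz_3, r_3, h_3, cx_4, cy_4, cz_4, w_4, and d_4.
cx_1 = 2
cy_1 = 7
w_1 = 2
d_1 = 1.5
h_1 = 1.5
cx_2 = 6
cy_2 = 7.5
cz_2 = 5
d_2 = 3
h_2 = 2
cx_3 = 2
cz_3 = 6.5
r_3 = 1
h_3 = 3
cx_4 = 2.5
cy_4 = 7.5
cz_4 = 2.5
w_4 = 3
d_4 = 3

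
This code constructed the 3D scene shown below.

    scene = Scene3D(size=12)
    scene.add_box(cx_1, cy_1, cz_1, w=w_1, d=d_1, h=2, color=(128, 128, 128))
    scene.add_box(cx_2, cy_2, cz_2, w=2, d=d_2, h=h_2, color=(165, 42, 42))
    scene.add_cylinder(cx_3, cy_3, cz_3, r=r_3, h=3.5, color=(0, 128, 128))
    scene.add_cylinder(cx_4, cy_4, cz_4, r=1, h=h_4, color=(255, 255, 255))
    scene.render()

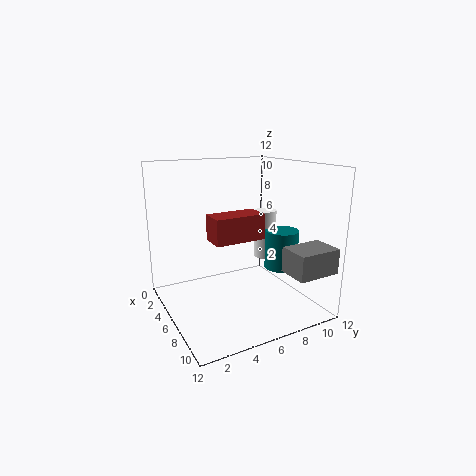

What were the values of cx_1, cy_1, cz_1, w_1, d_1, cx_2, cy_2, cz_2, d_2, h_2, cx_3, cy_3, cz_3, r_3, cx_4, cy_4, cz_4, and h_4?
cx_1 = 9.5
cy_1 = 8
cz_1 = 4
w_1 = 2.5
d_1 = 3.5
cx_2 = 6.5
cy_2 = 3
cz_2 = 6.5
d_2 = 4
h_2 = 2
cx_3 = 6
cy_3 = 10.5
cz_3 = 2.5
r_3 = 1.5
cx_4 = 4
cy_4 = 10
cz_4 = 3
h_4 = 4.5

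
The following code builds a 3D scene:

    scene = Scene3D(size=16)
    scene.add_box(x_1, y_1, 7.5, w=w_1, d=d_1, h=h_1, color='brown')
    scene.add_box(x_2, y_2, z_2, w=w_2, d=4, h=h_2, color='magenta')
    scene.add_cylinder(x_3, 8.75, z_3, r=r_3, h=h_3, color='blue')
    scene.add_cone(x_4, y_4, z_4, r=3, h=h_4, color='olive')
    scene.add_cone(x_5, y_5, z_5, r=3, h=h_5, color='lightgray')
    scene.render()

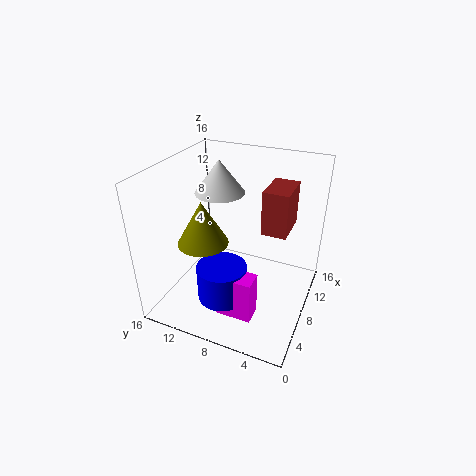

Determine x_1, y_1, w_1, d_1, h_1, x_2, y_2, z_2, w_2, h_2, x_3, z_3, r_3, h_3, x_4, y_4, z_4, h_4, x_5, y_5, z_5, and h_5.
x_1 = 10.5, y_1 = 3.25, w_1 = 4.75, d_1 = 3, h_1 = 5.25, x_2 = 3.5, y_2 = 4.75, z_2 = 0.5, w_2 = 2.25, h_2 = 5, x_3 = 5.25, z_3 = 1.75, r_3 = 2.75, h_3 = 4, x_4 = 8, y_4 = 12.5, z_4 = 6.25, h_4 = 5.25, x_5 = 11.75, y_5 = 12, z_5 = 11.25, h_5 = 4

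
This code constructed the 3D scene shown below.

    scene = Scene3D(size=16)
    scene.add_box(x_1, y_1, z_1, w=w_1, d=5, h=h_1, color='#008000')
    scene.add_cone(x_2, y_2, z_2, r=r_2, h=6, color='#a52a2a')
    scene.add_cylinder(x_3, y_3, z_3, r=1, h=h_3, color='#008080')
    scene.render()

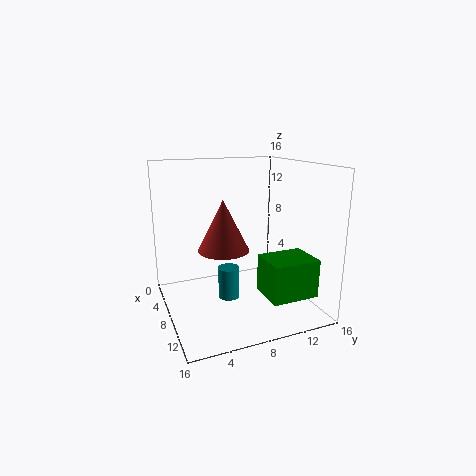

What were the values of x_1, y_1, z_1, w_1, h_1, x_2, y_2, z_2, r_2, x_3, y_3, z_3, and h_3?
x_1 = 11, y_1 = 9, z_1 = 3, w_1 = 4, h_1 = 4, x_2 = 6, y_2 = 7, z_2 = 6, r_2 = 3, x_3 = 13, y_3 = 5, z_3 = 4, h_3 = 3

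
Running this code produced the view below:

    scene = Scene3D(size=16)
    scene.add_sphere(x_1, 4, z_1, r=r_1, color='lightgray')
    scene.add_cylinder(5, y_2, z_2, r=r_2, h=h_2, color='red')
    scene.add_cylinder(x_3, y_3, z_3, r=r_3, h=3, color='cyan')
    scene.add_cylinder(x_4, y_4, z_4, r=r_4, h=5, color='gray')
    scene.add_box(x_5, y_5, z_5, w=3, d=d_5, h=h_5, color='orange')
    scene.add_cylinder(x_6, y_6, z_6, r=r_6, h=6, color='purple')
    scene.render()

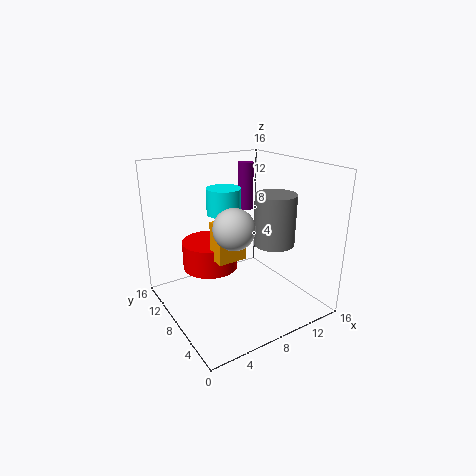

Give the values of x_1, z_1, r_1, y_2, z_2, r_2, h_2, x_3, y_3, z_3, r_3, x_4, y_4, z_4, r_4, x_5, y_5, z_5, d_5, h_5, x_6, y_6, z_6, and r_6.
x_1 = 5, z_1 = 11, r_1 = 2, y_2 = 9, z_2 = 5, r_2 = 3, h_2 = 3, x_3 = 8, y_3 = 11, z_3 = 10, r_3 = 2, x_4 = 9, y_4 = 3, z_4 = 9, r_4 = 2, x_5 = 4, y_5 = 5, z_5 = 7, d_5 = 2, h_5 = 4, x_6 = 13, y_6 = 14, z_6 = 9, r_6 = 1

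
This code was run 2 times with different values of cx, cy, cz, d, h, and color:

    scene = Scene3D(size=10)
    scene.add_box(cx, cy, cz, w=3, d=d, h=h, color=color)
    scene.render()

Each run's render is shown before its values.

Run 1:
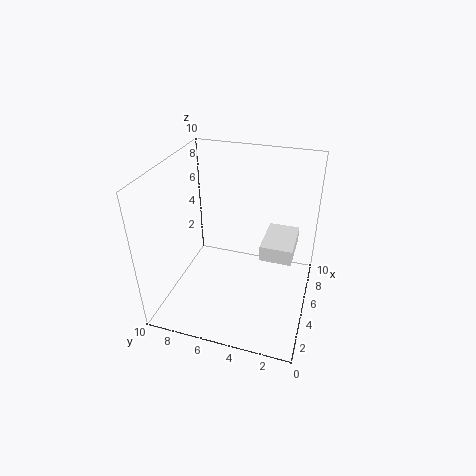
cx = 3, cy = 1, cz = 5, d = 2, h = 1, color = 'white'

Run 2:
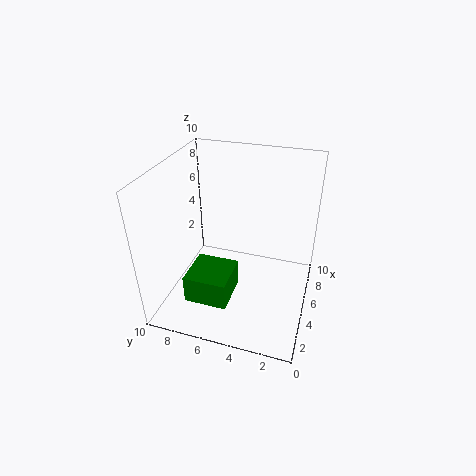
cx = 2, cy = 5, cz = 1, d = 3, h = 2, color = 'green'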